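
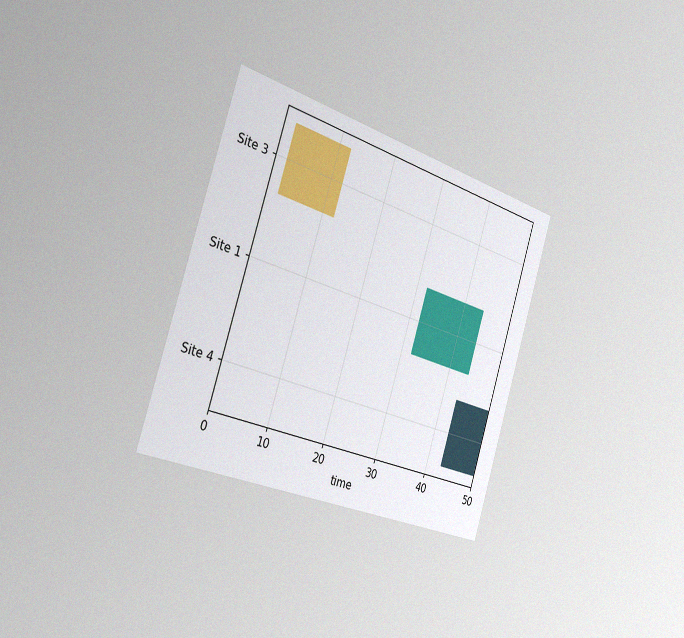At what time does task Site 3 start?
2

The chart is tilted about 18° clockwise and viewed slightly from the left, with some photo noise. The Site 3 bar begins at t=2.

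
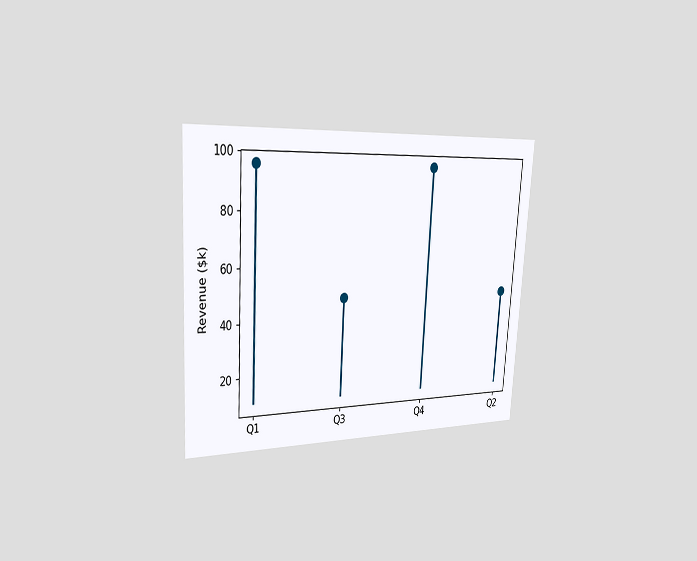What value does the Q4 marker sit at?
$96k

The chart is tilted about 3° clockwise and viewed slightly from the left. The Q4 marker sits at $96k.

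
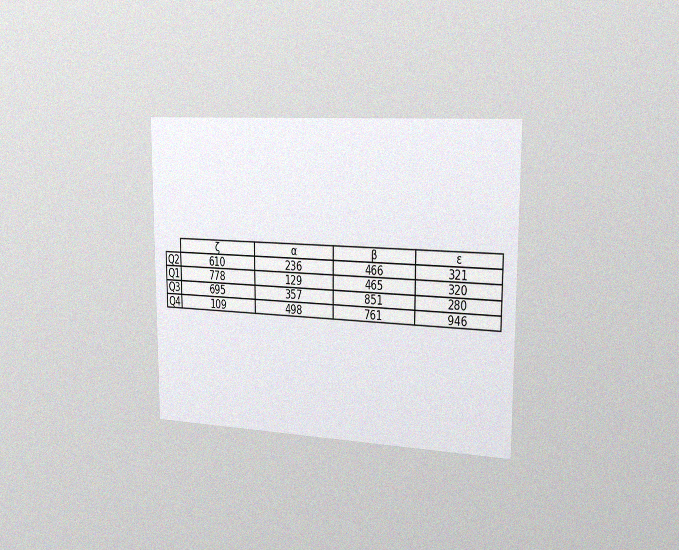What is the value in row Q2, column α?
236

The chart is viewed slightly from the right, with some photo noise. The (Q2, α) cell reads 236.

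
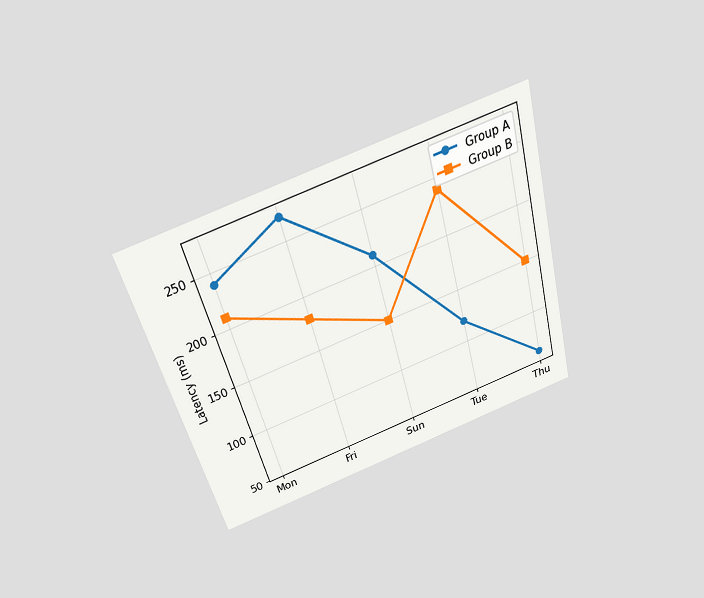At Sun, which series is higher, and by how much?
Group A, by 60ms

The chart is tilted about 15° counter-clockwise and viewed slightly from above. At Sun, Group A sits above the other line by 60ms.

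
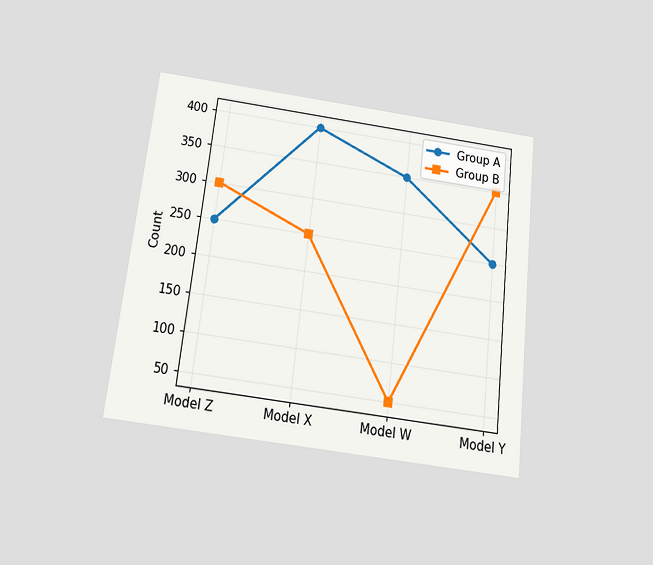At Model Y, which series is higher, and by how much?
Group B, by 100

The chart is tilted about 7° clockwise and viewed slightly from below. At Model Y, Group B sits above the other line by 100.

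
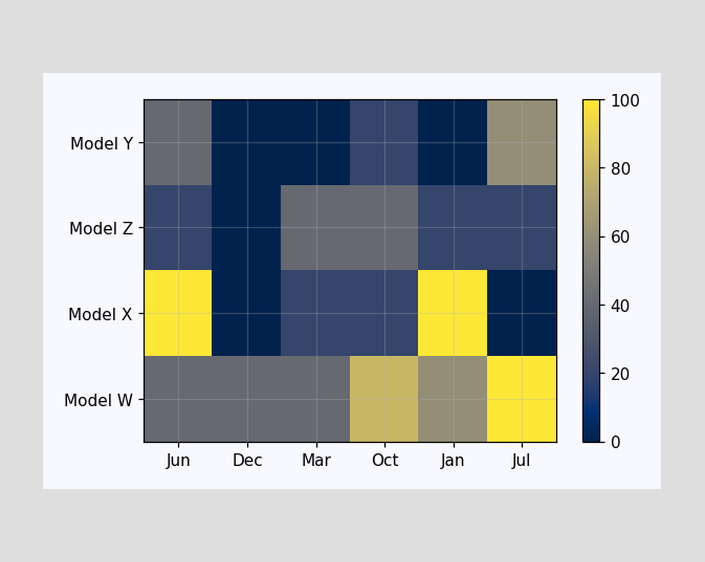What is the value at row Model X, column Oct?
Matching cell (Model X, Oct) against the colorbar gives 20.

20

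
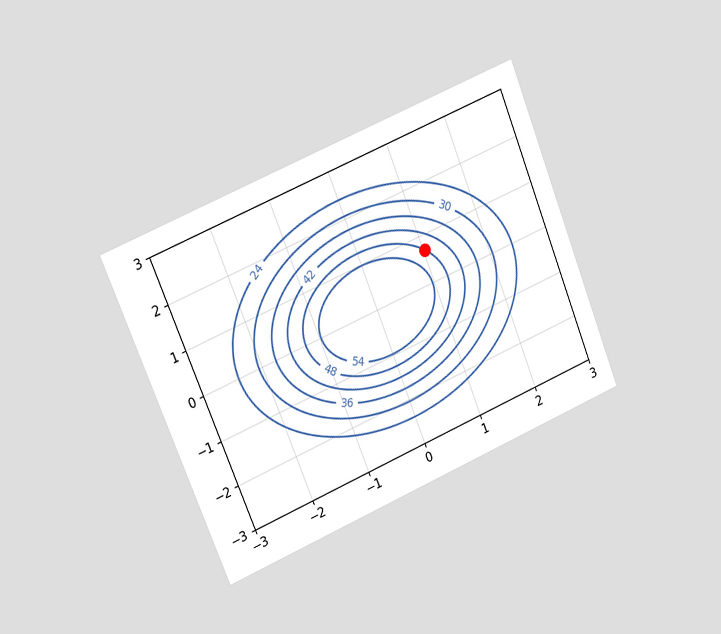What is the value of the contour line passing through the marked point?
The chart is tilted about 22° counter-clockwise and viewed slightly from the left. The marked point sits on the contour labelled 48.

48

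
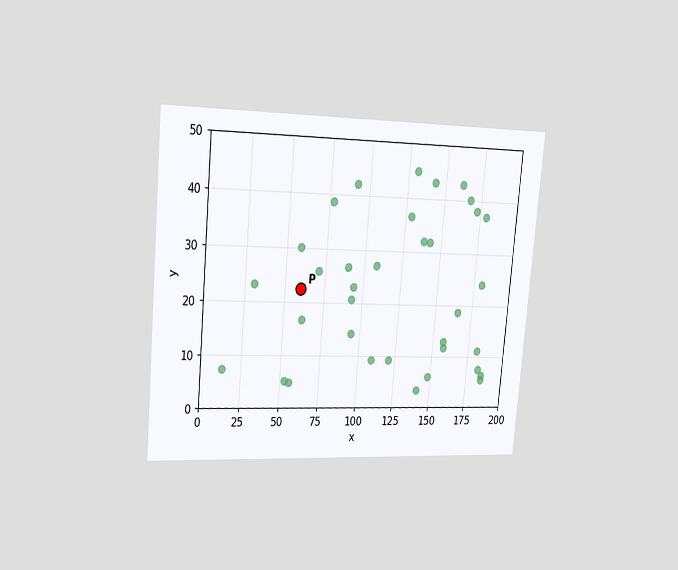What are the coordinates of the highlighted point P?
The chart is tilted about 5° clockwise and viewed slightly from the left. Following the gridlines from P to each axis, P sits at (60, 22.5).

(60, 22.5)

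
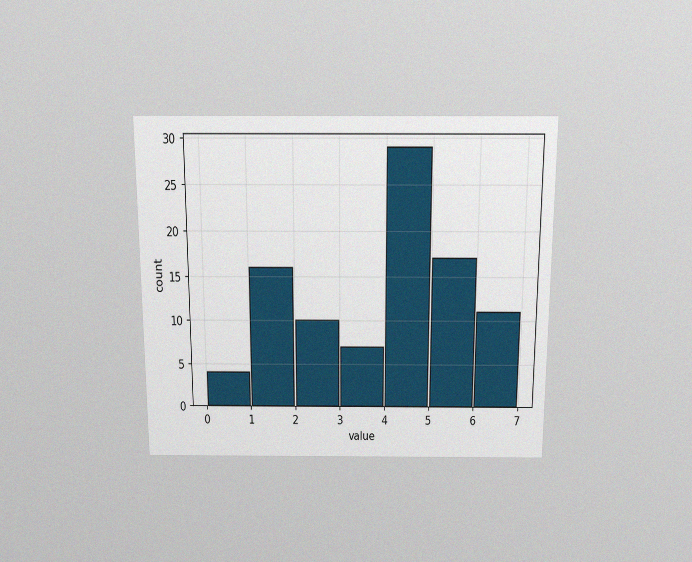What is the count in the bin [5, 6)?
17

The chart is viewed slightly from above, with some photo noise. The [5, 6) bin has height 17.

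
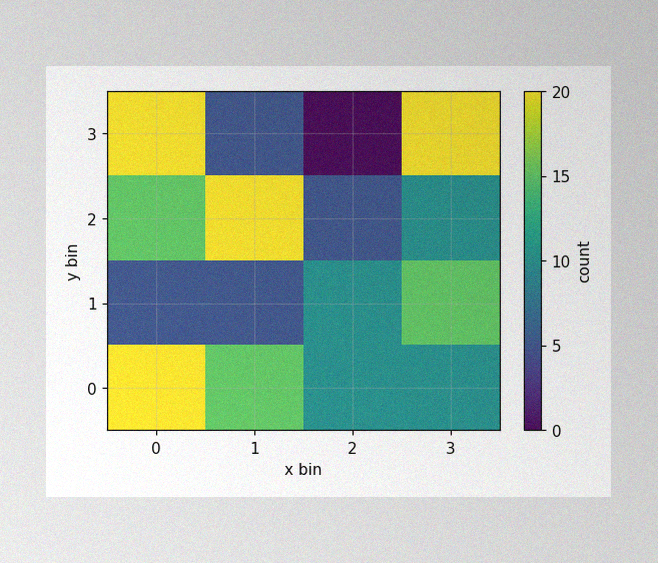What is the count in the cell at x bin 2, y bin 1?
The image has some photo noise and uneven lighting. Matching the cell (2, 1) against the colorbar gives 10.

10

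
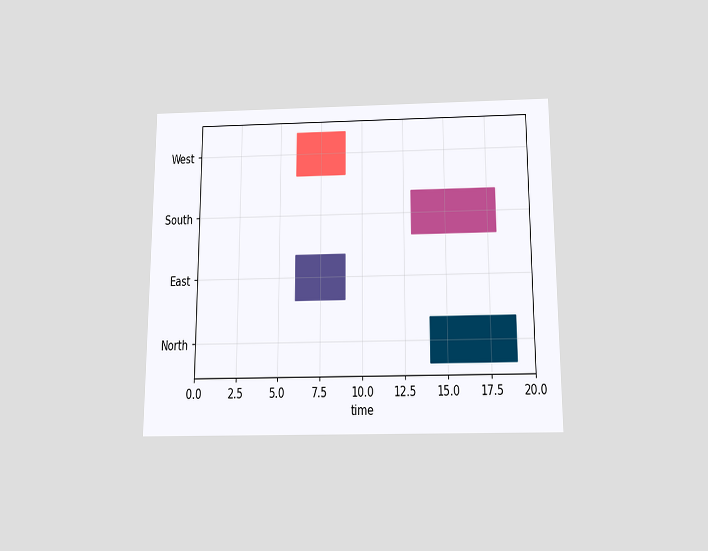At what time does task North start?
The chart is viewed slightly from below. The North bar begins at t=14.

14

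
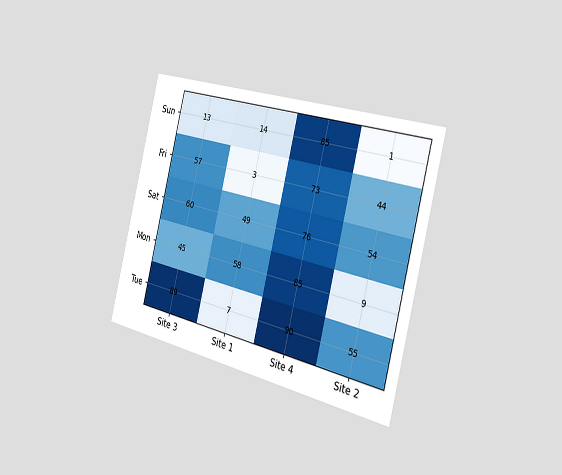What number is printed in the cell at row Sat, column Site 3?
The chart is tilted about 14° clockwise and viewed slightly from the right. The (Sat, Site 3) cell reads 60.

60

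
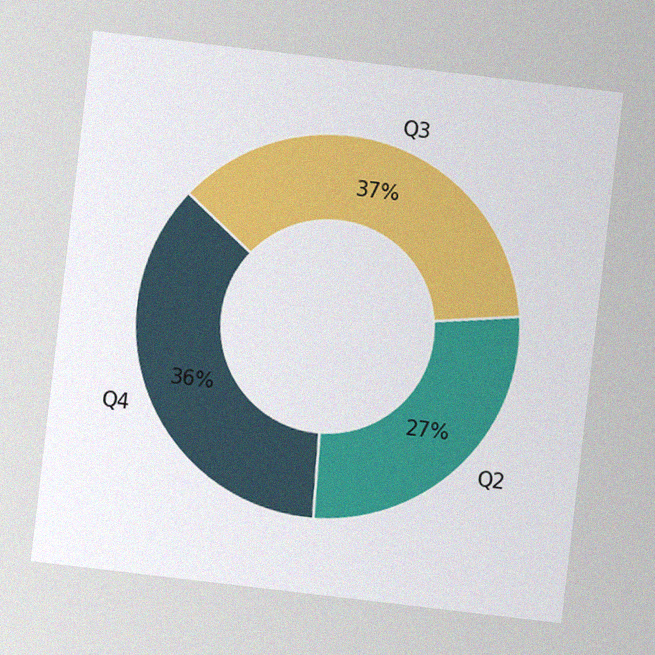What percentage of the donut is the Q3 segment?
The chart is tilted about 7° clockwise, with some photo noise. The Q3 segment takes up 37% of the ring.

37%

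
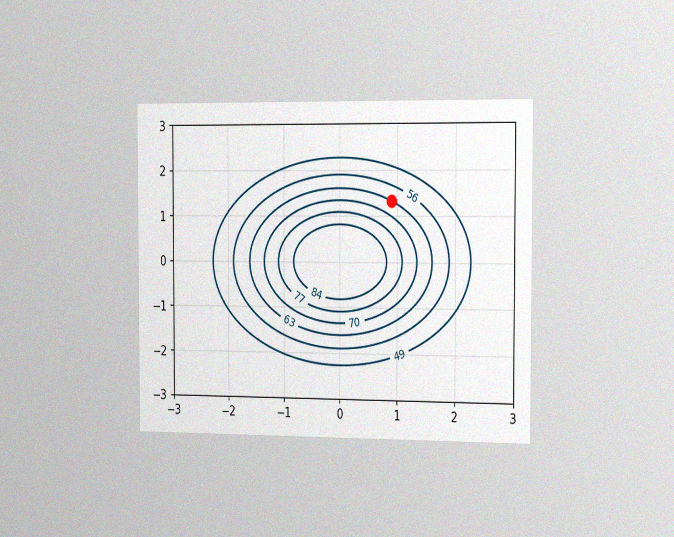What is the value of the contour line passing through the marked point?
63

The chart is viewed slightly from the right, with some photo noise. The marked point sits on the contour labelled 63.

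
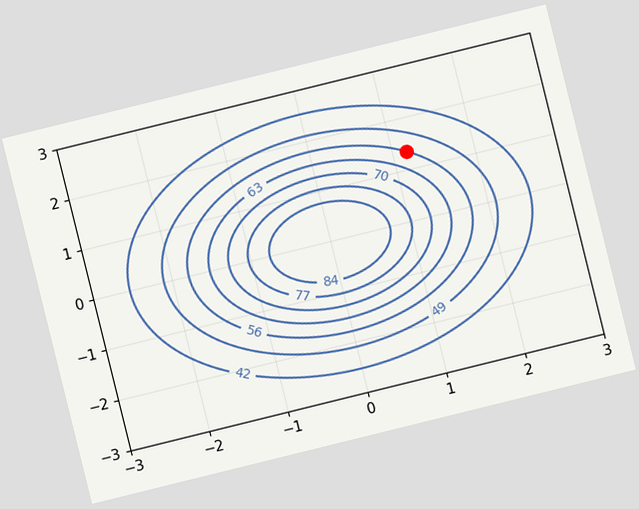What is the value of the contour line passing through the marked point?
The chart is tilted about 14° counter-clockwise. The marked point sits on the contour labelled 56.

56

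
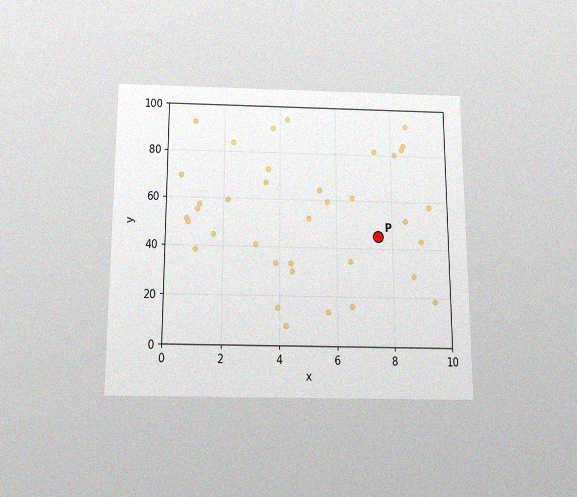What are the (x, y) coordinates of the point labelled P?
(7.5, 45)

The chart is viewed slightly from below, with some photo noise. Following the gridlines from P to each axis, P sits at (7.5, 45).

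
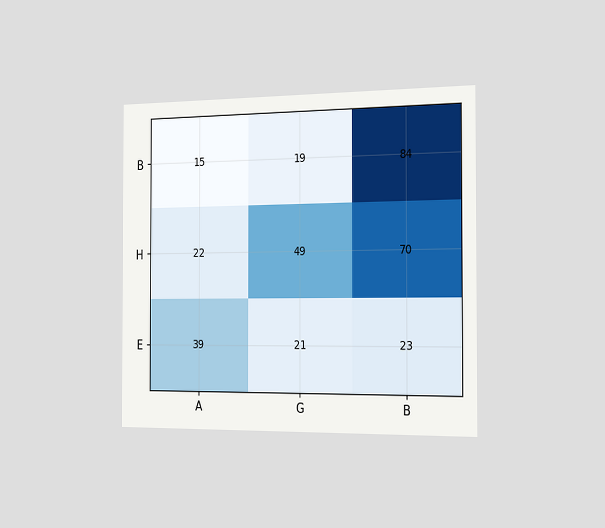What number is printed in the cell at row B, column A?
The chart is viewed slightly from the right. The (B, A) cell reads 15.

15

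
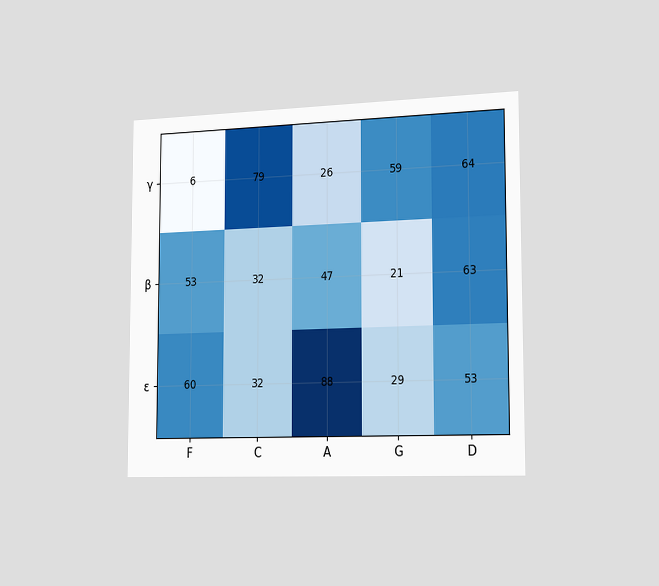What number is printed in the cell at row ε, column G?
29

The chart is viewed slightly from the right. The (ε, G) cell reads 29.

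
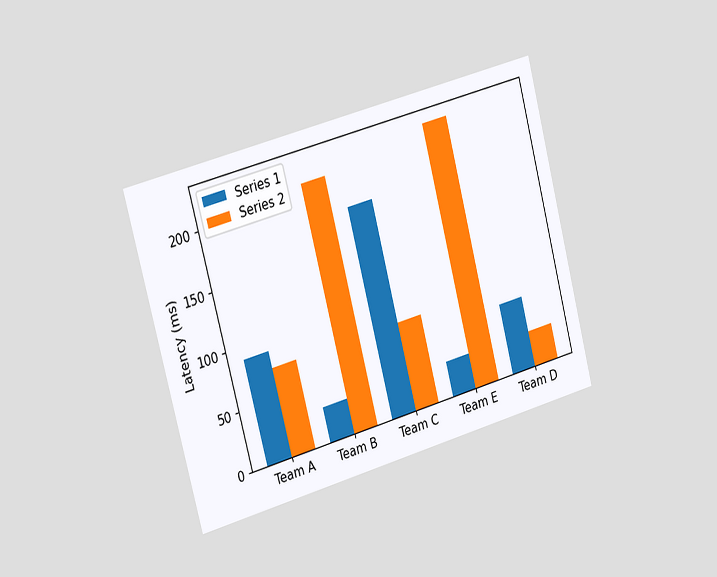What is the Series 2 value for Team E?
225ms

The chart is tilted about 15° counter-clockwise and viewed slightly from the left. The Series 2 bar at Team E reaches 225ms on the y-axis.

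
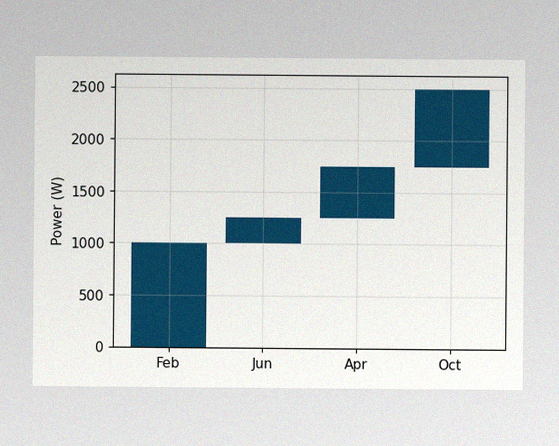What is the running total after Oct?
2500W

The image has some photo noise and uneven lighting. After Oct the running total reaches 2500W.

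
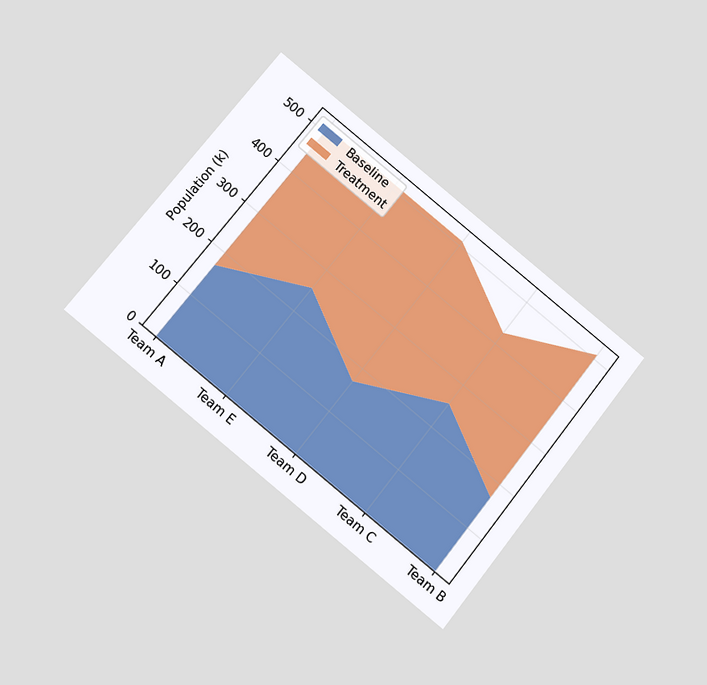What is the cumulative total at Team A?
The chart is tilted about 39° clockwise and viewed slightly from below. The stacked total at Team A reaches 510k.

510k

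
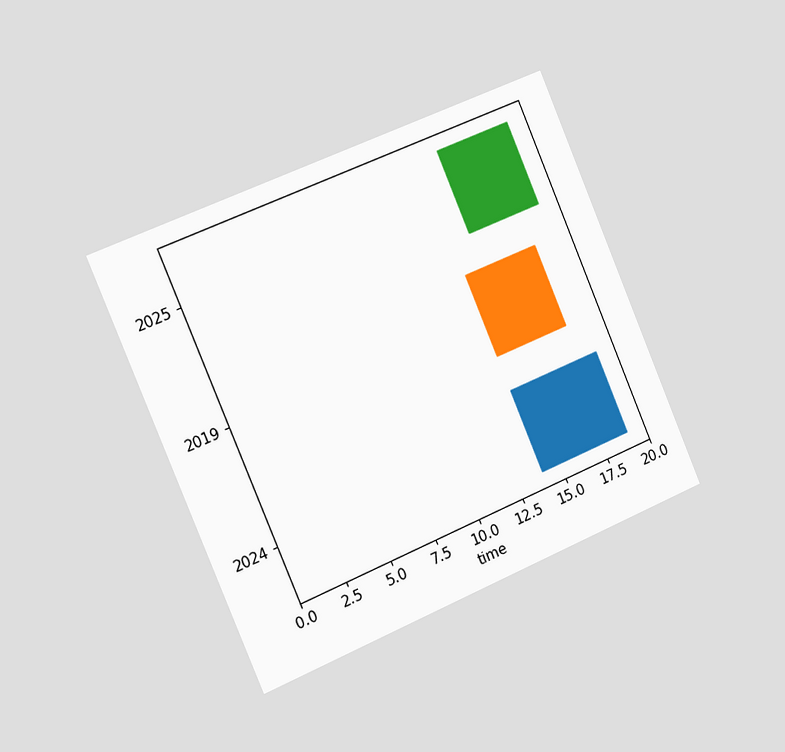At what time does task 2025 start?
The chart is tilted about 23° counter-clockwise and viewed slightly from the left. The 2025 bar begins at t=15.

15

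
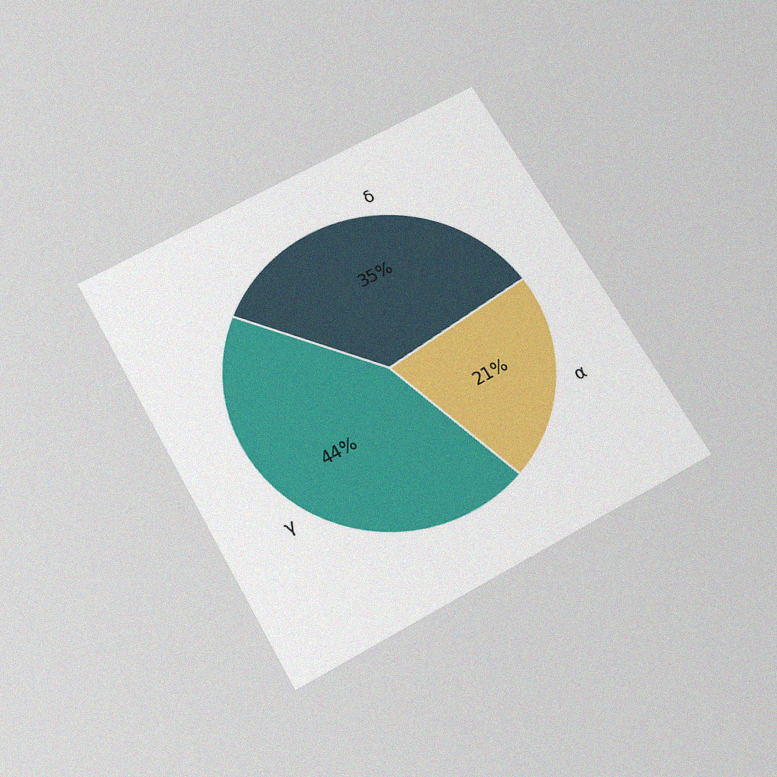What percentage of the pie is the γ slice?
The chart is tilted about 30° counter-clockwise and viewed slightly from below, with some photo noise. The γ slice takes up 44% of the pie.

44%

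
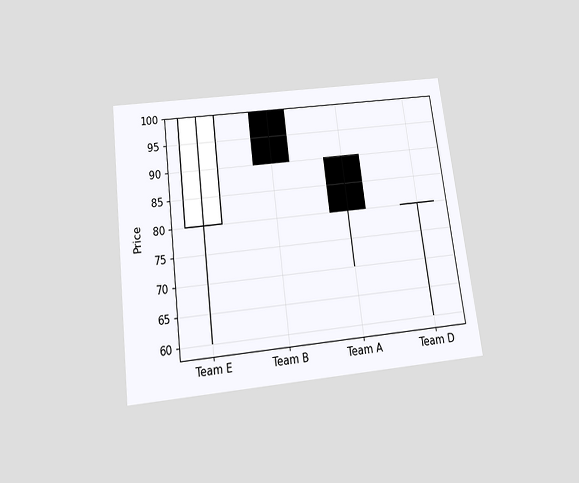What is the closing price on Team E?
The chart is tilted about 7° counter-clockwise and viewed slightly from below. The Team E candle closes at 100.

100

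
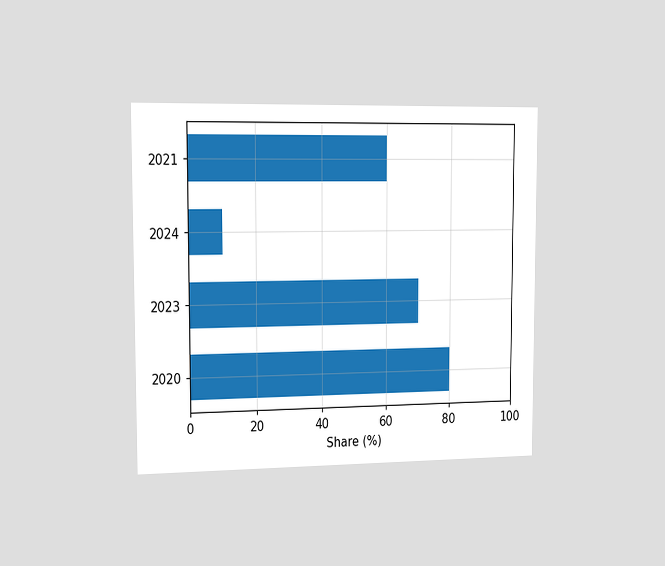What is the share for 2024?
10%

The chart is viewed slightly from the left. Reading along the chart's x-axis, the 2024 bar reaches 10%.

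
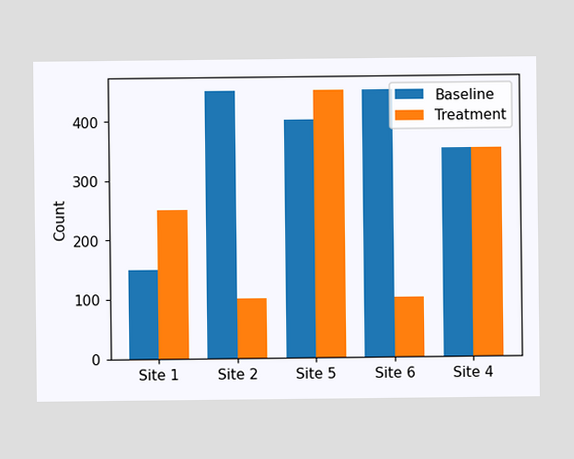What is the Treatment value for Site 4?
350

The Treatment bar at Site 4 reaches 350 on the y-axis.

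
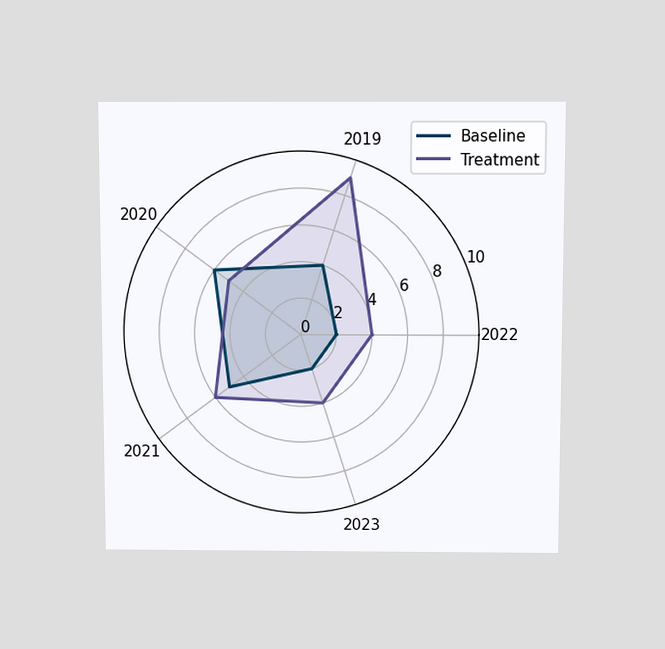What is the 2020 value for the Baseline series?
The chart is viewed slightly from above. On the 2020 axis, Baseline reaches 6.

6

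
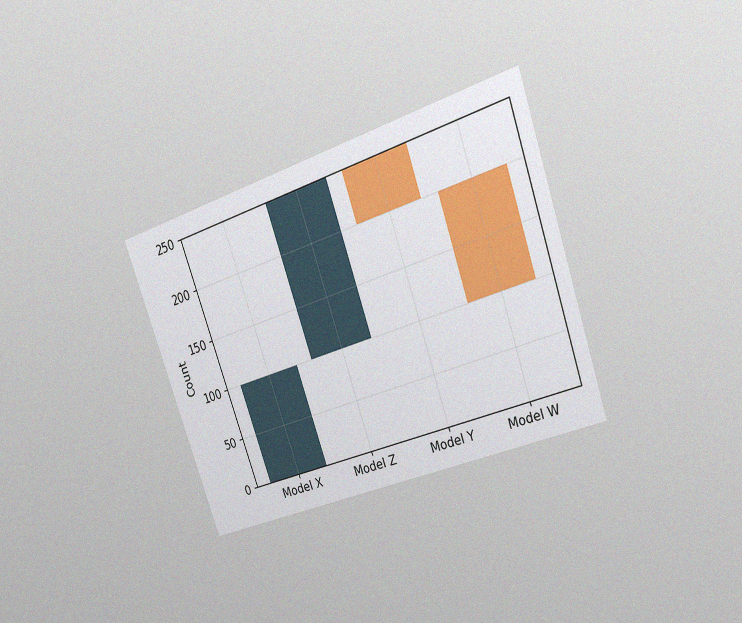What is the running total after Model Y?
The chart is tilted about 19° counter-clockwise and viewed at a slight angle, with some photo noise. After Model Y the running total reaches 200.

200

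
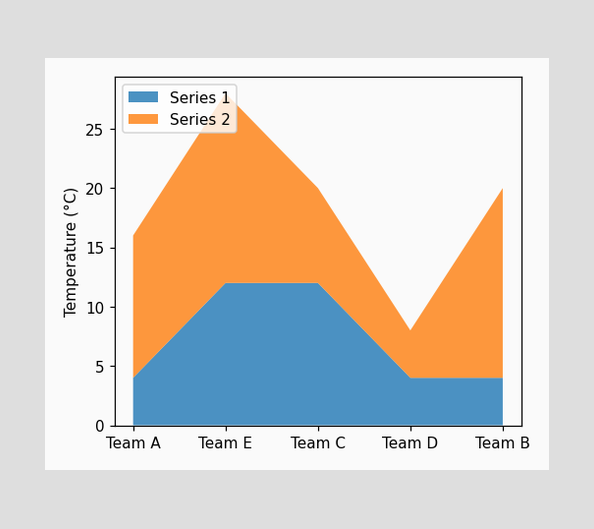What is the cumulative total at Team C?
The stacked total at Team C reaches 20°C.

20°C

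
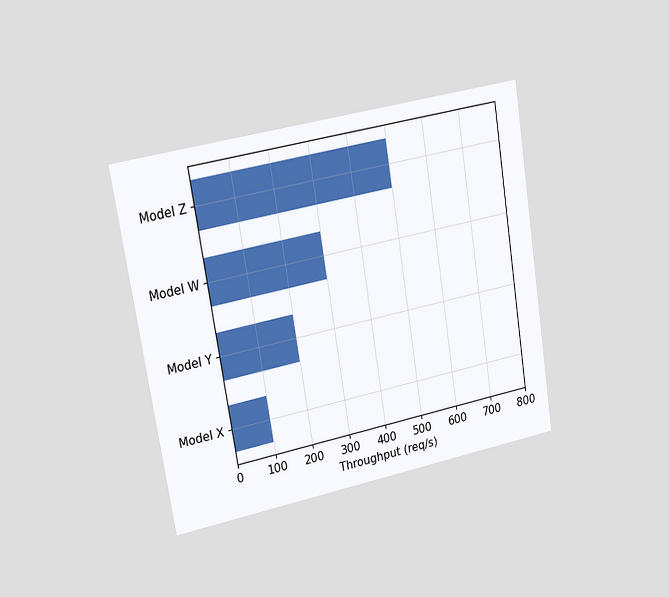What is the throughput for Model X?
The chart is tilted about 9° counter-clockwise and viewed slightly from the left. Reading along the chart's x-axis, the Model X bar reaches 100req/s.

100req/s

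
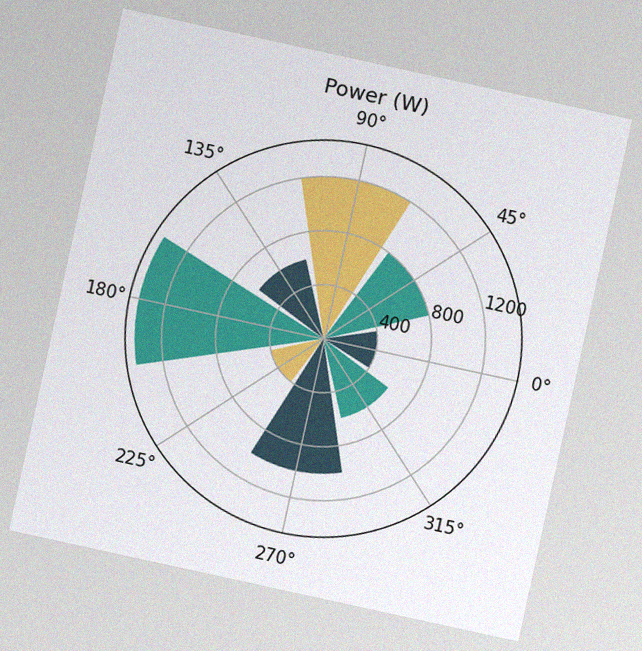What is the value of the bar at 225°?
400W

The chart is tilted about 12° clockwise, with some photo noise. The bar at 225° reaches 400W on the radial axis.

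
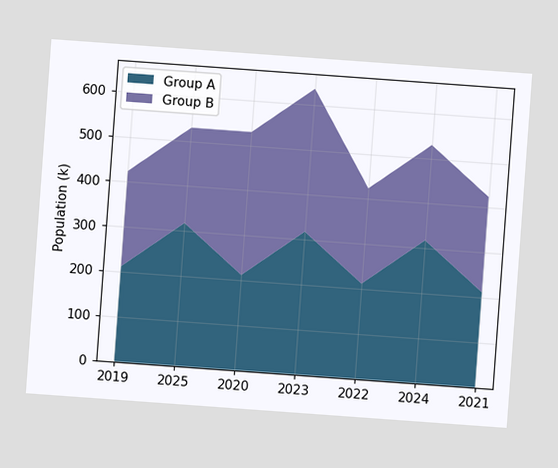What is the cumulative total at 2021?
424k

The chart is tilted about 4° clockwise. The stacked total at 2021 reaches 424k.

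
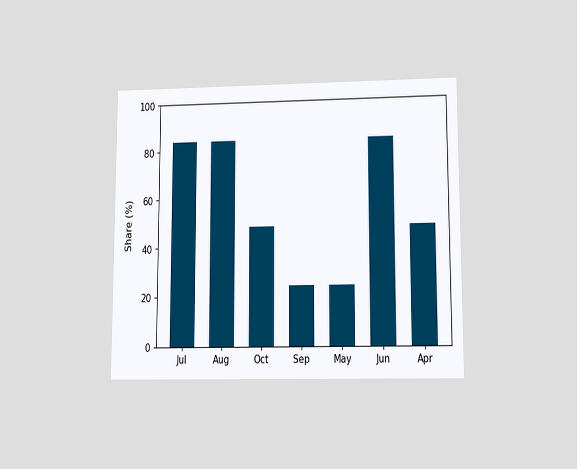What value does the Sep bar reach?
24%

The chart is viewed at a slight angle. Reading along the chart's y-axis, the Sep bar reaches 24%.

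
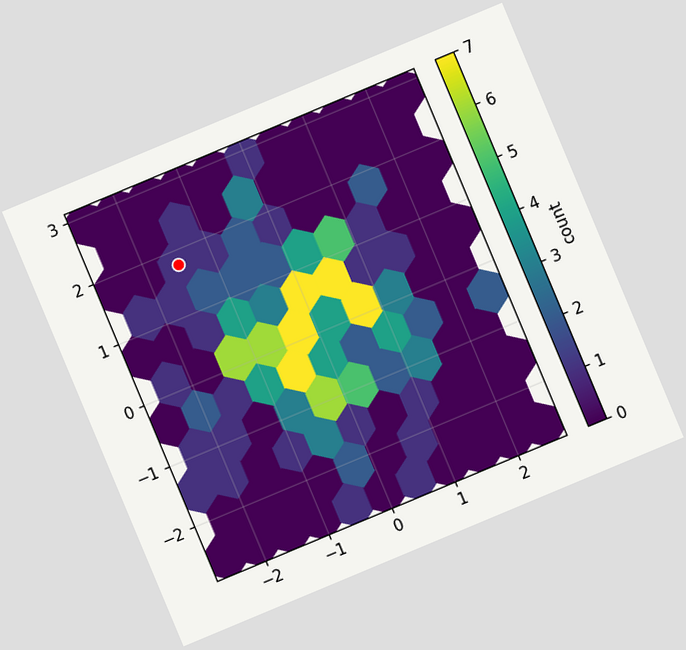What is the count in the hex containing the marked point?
The chart is tilted about 23° counter-clockwise. The marked hex reads 1 on the colorbar.

1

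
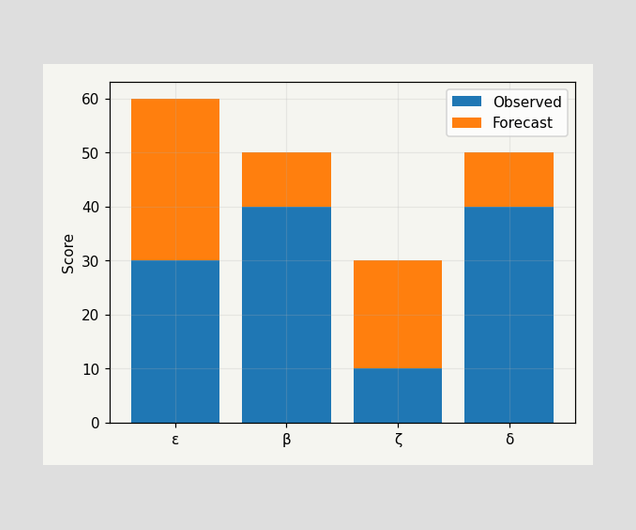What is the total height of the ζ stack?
The ζ stack's top reaches 30 on the y-axis.

30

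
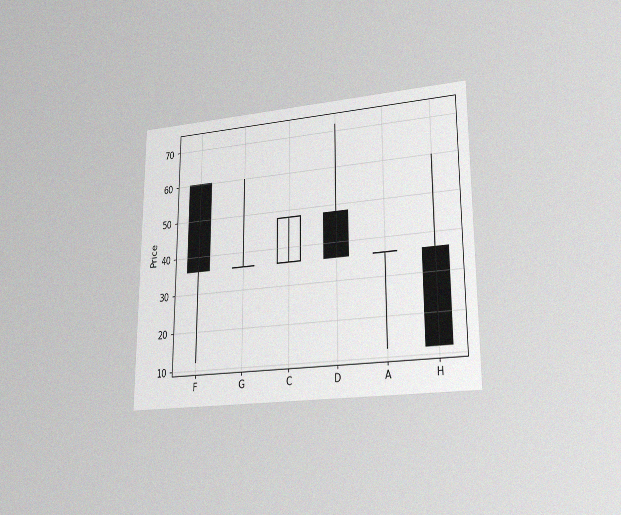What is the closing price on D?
The chart is viewed at a slight angle, with some photo noise. The D candle closes at 36.

36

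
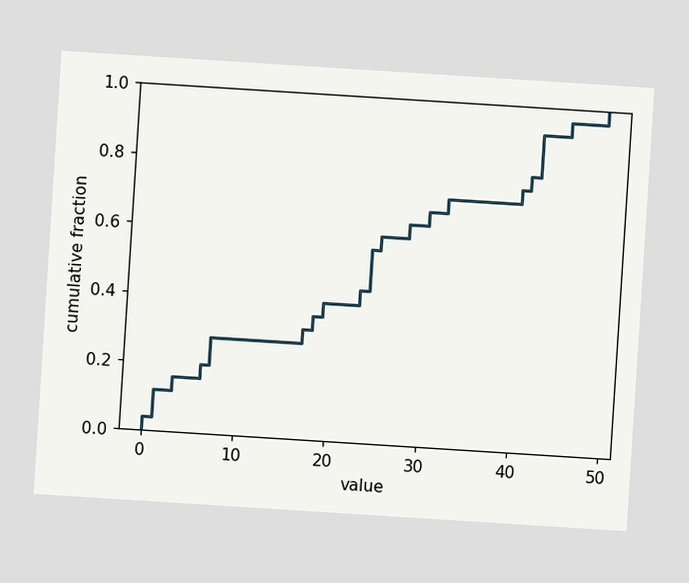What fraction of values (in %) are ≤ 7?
The chart is tilted about 4° clockwise. At x=7 the ECDF step is at 28%.

28%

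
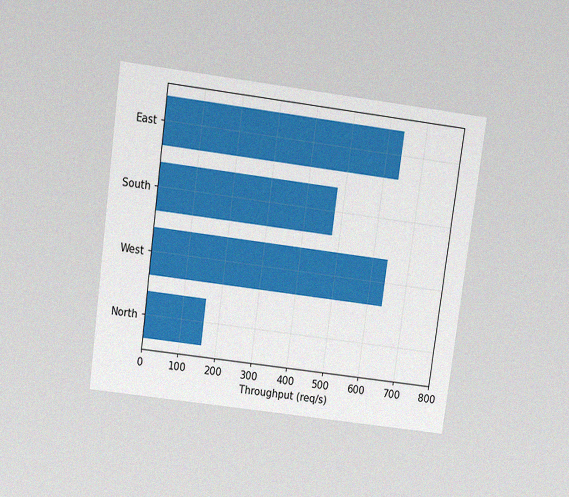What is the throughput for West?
The chart is tilted about 8° clockwise and viewed slightly from above, with some photo noise. Reading along the chart's x-axis, the West bar reaches 640req/s.

640req/s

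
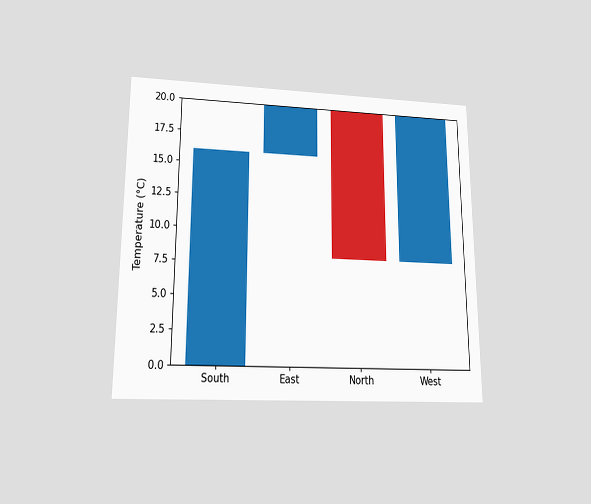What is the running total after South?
The chart is viewed slightly from below. After South the running total reaches 16°C.

16°C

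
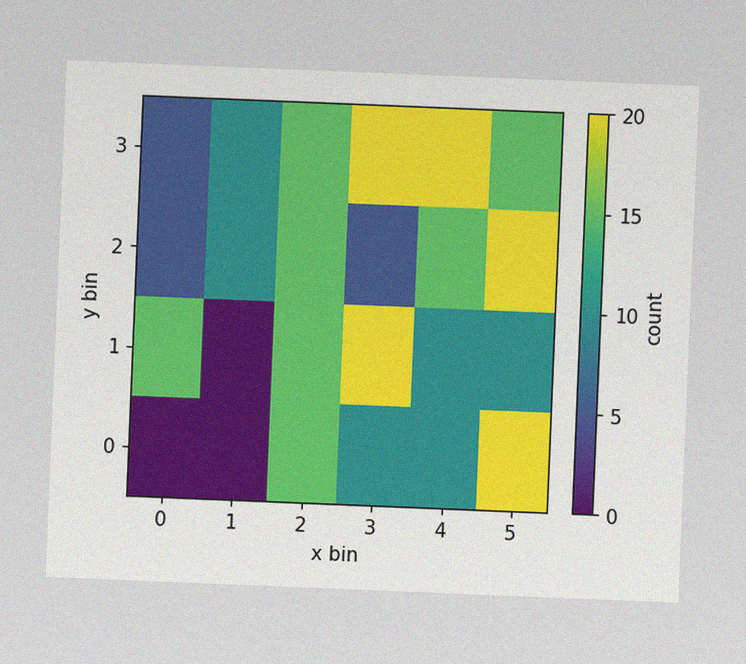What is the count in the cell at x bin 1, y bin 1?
0

The chart is tilted about 2° clockwise, with some photo noise. Matching the cell (1, 1) against the colorbar gives 0.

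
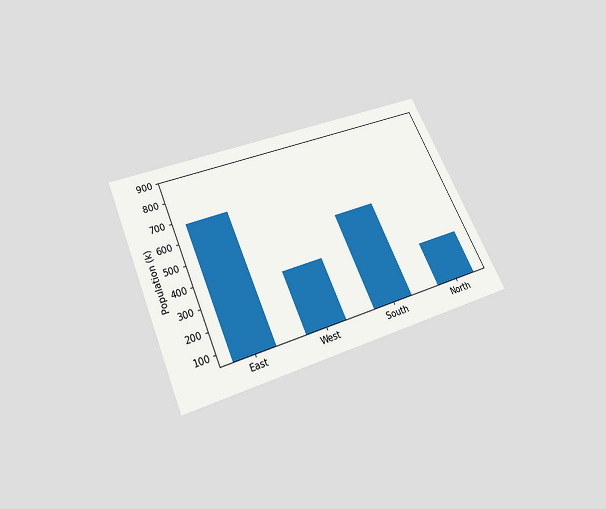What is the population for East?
The chart is tilted about 24° counter-clockwise and viewed slightly from below. Reading along the chart's y-axis, the East bar reaches 680k.

680k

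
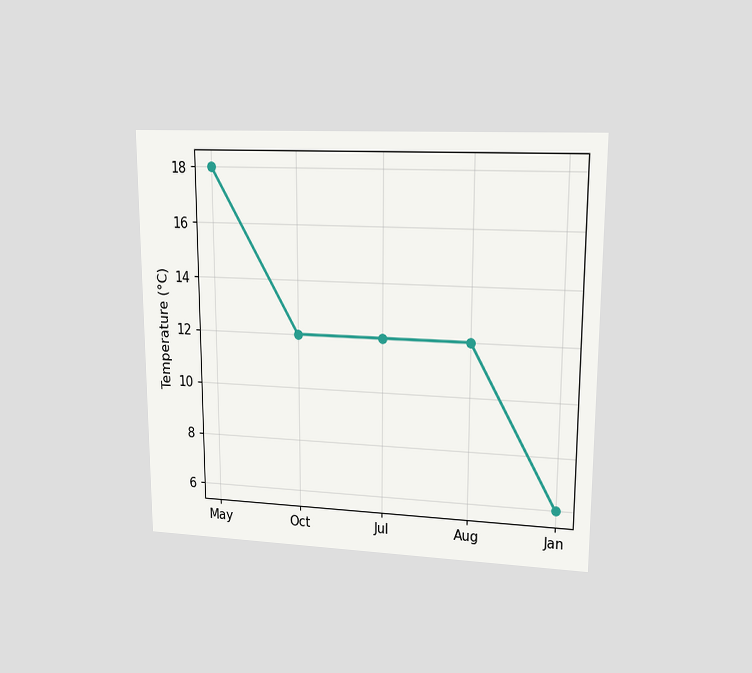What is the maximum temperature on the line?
The chart is viewed at a slight angle. The highest point is at May, and reading across to the y-axis gives 18°C.

18°C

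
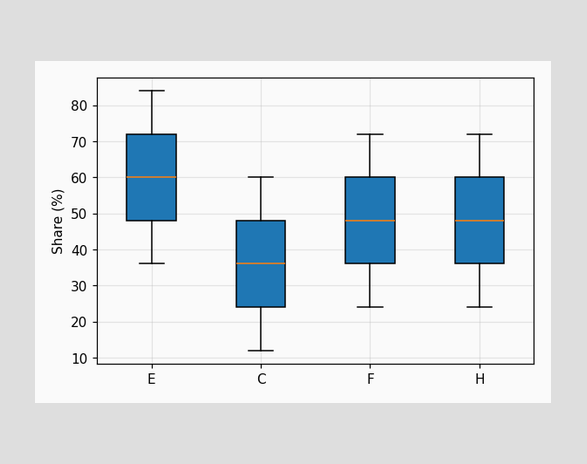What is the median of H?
48%

The median line in the H box sits at 48%.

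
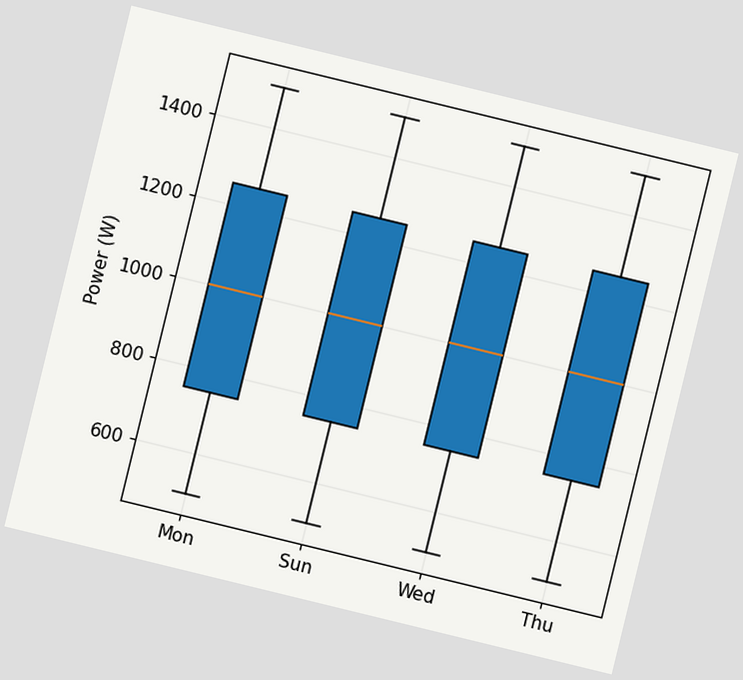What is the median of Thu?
The chart is tilted about 14° clockwise. The median line in the Thu box sits at 1000W.

1000W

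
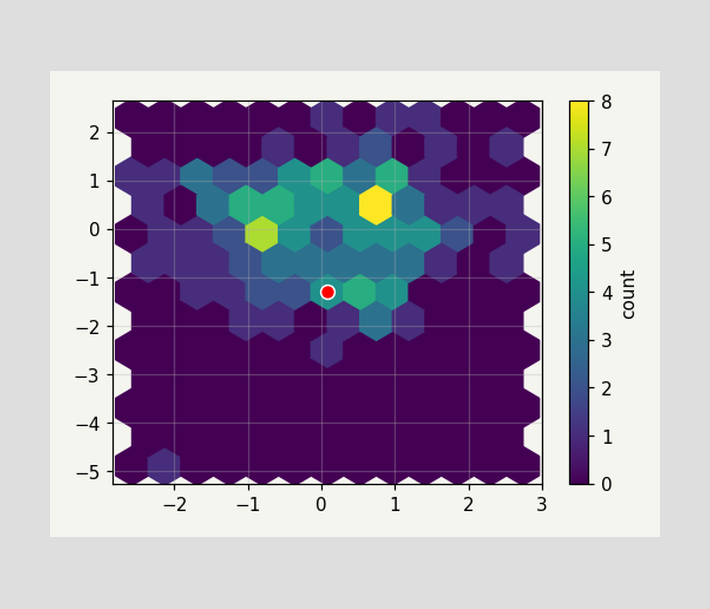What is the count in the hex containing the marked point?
4

The marked hex reads 4 on the colorbar.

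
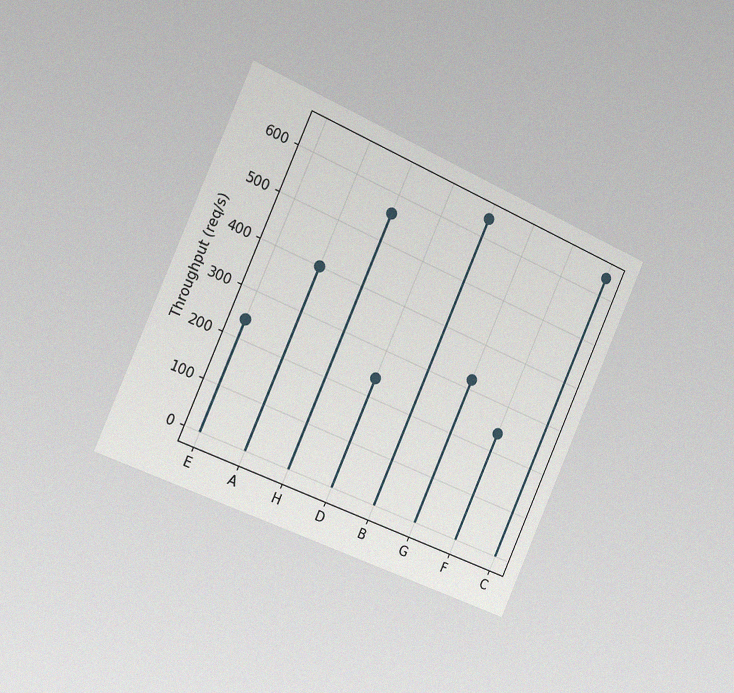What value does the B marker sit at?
640req/s

The chart is tilted about 24° clockwise and viewed slightly from the left, with some photo noise. The B marker sits at 640req/s.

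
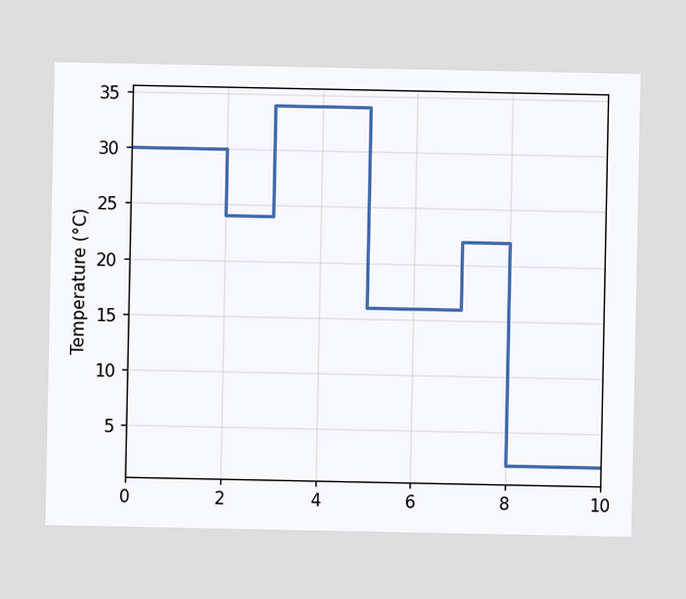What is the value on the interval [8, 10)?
2°C

On [8, 10) the step sits at 2°C.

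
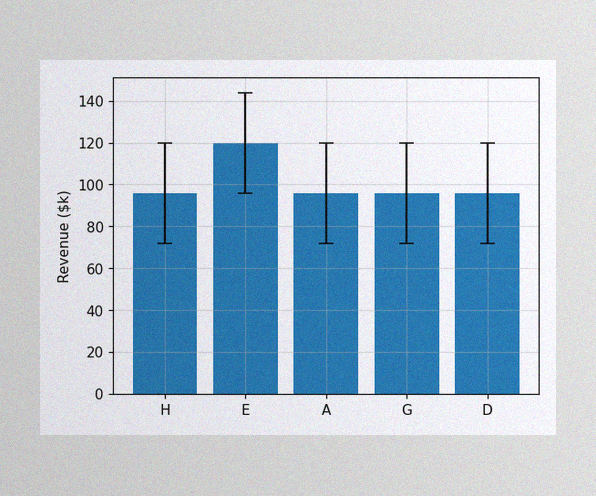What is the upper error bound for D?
$120k

The image has some photo noise and uneven lighting. The D bar's upper whisker reaches $120k.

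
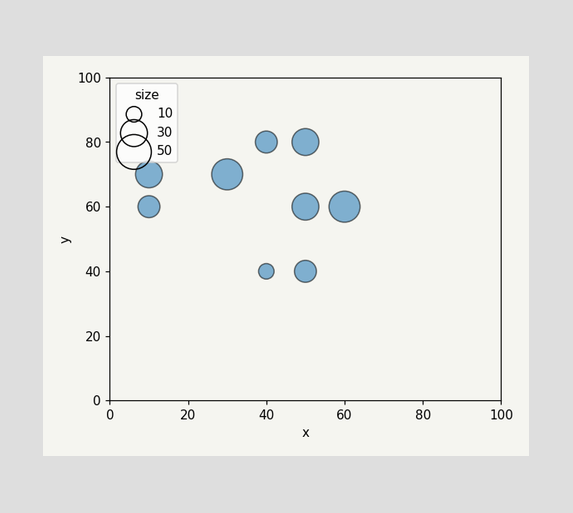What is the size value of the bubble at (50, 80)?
Matching the bubble at (50, 80) against the size legend gives 30.

30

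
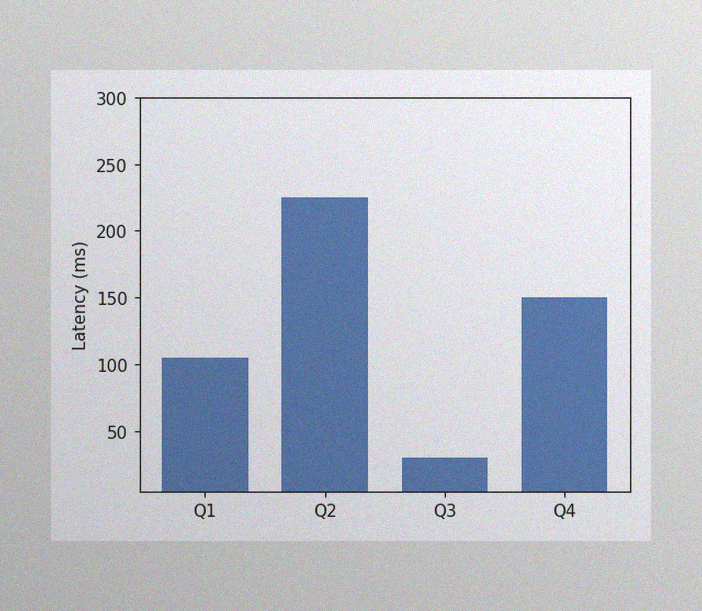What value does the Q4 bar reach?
150ms

The image has some photo noise and uneven lighting. Reading along the chart's y-axis, the Q4 bar reaches 150ms.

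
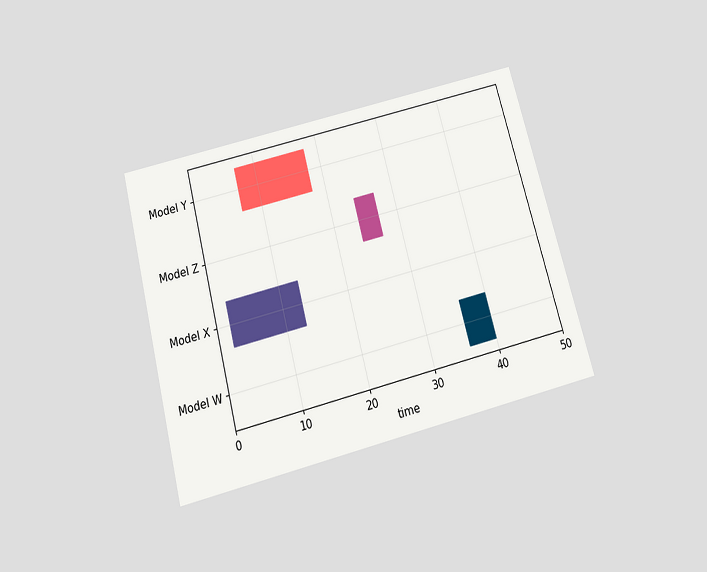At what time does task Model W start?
36

The chart is tilted about 15° counter-clockwise and viewed slightly from below. The Model W bar begins at t=36.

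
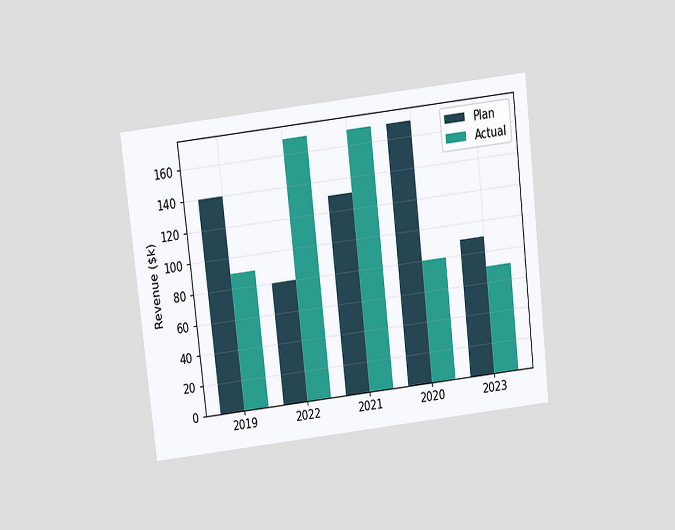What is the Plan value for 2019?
$140k

The chart is tilted about 7° counter-clockwise and viewed slightly from above. The Plan bar at 2019 reaches $140k on the y-axis.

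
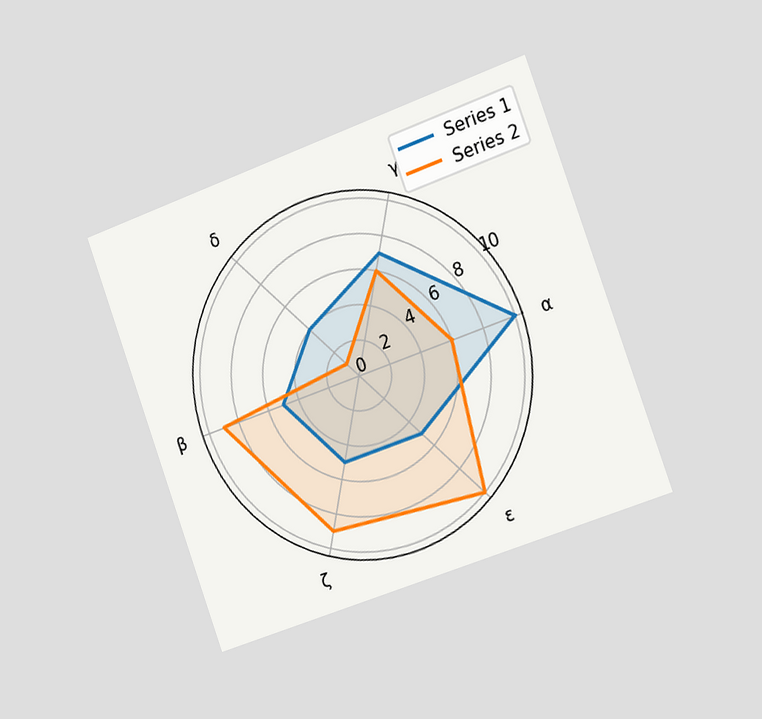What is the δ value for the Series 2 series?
The chart is tilted about 20° counter-clockwise and viewed slightly from the right. On the δ axis, Series 2 reaches 1.

1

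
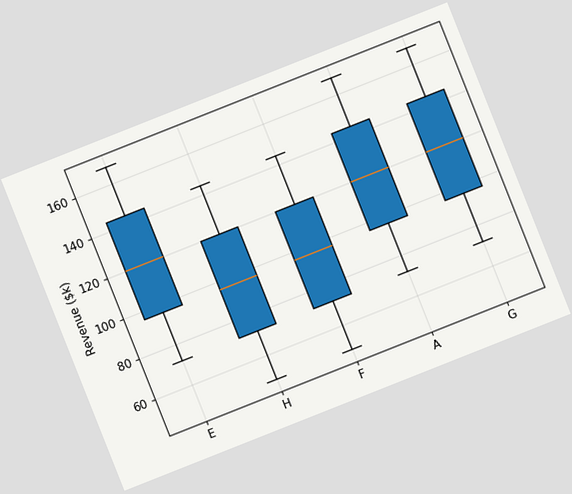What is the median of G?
The chart is tilted about 22° counter-clockwise. The median line in the G box sits at $120k.

$120k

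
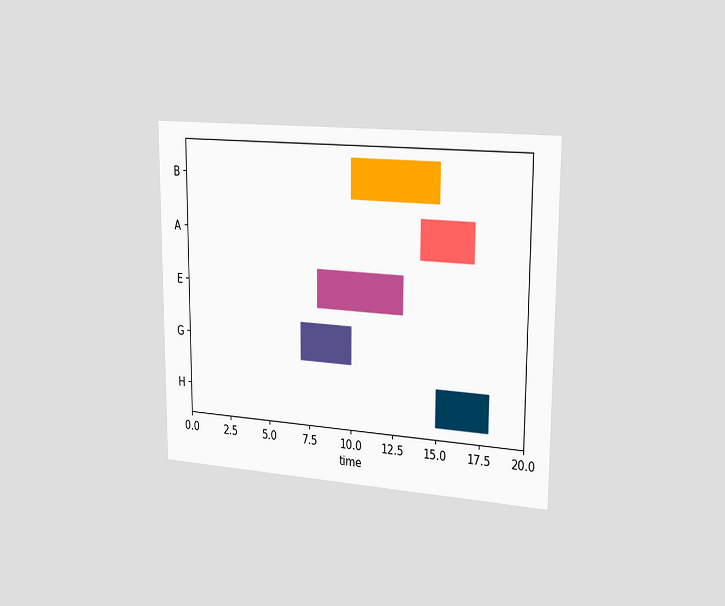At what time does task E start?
8

The chart is viewed slightly from the right. The E bar begins at t=8.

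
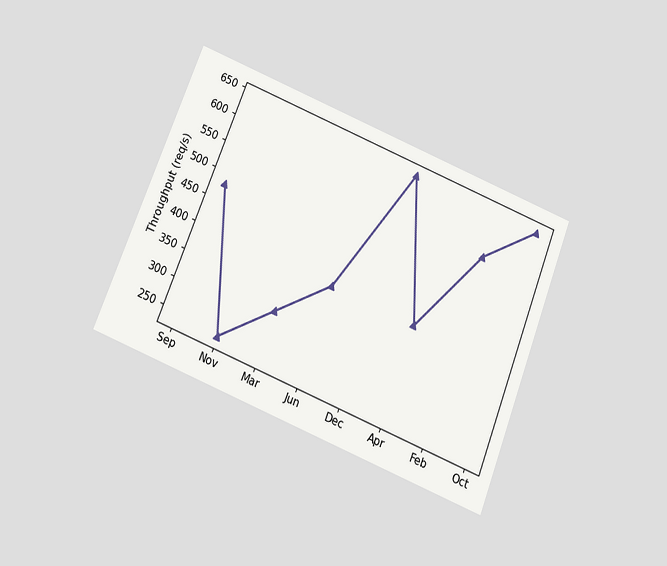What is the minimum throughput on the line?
240req/s

The chart is tilted about 22° clockwise and viewed slightly from below. The lowest point is at Nov, and reading across to the y-axis gives 240req/s.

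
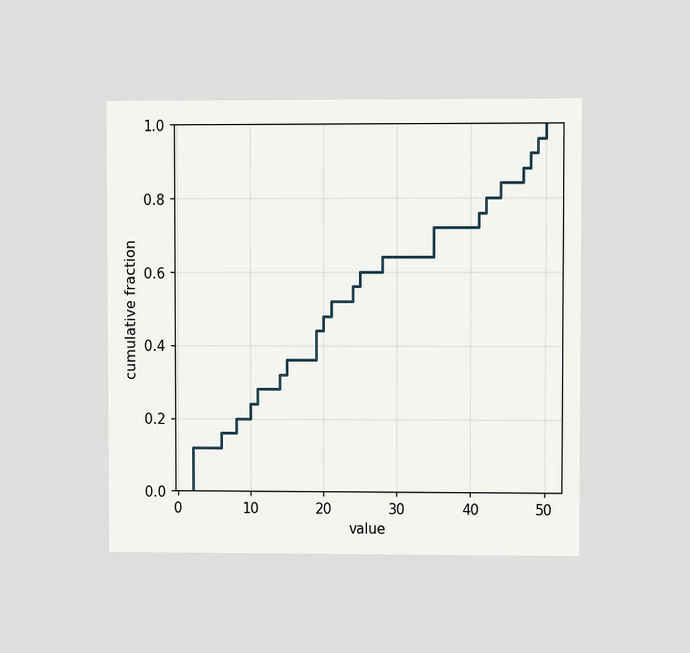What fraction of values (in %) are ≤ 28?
The chart is viewed at a slight angle. At x=28 the ECDF step is at 64%.

64%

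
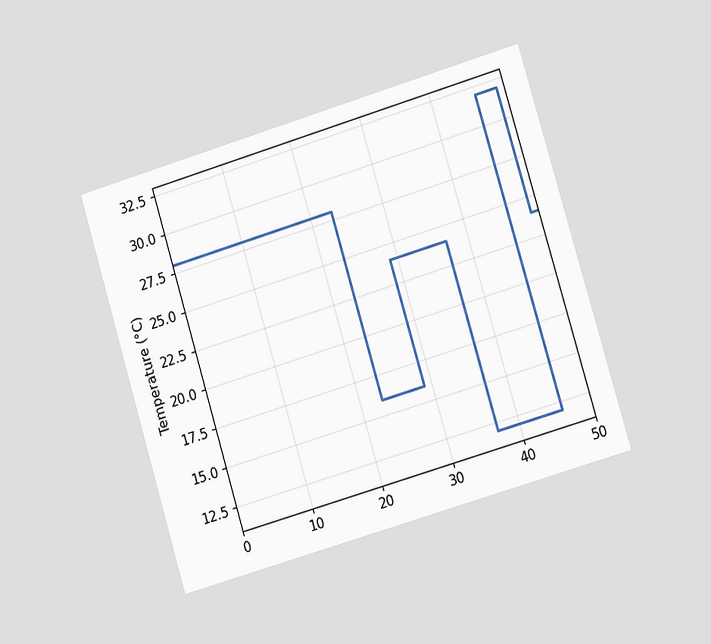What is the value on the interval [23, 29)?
16°C

The chart is tilted about 17° counter-clockwise and viewed slightly from the right. On [23, 29) the step sits at 16°C.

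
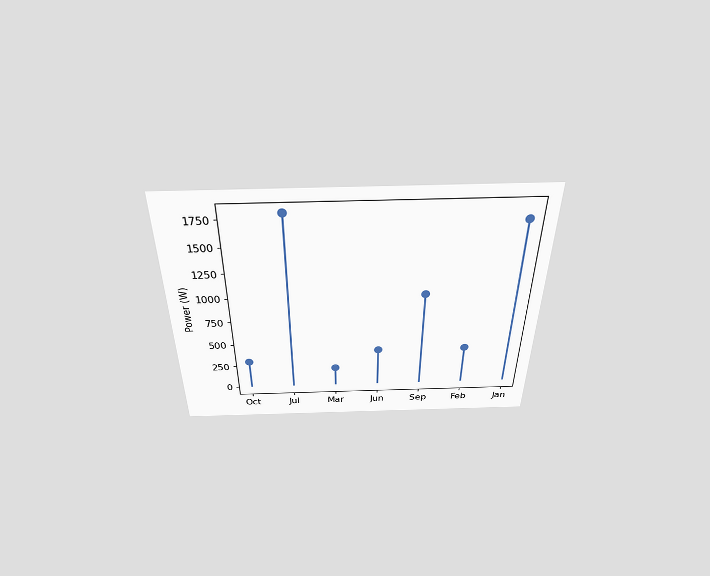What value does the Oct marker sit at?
The chart is viewed slightly from above. The Oct marker sits at 300W.

300W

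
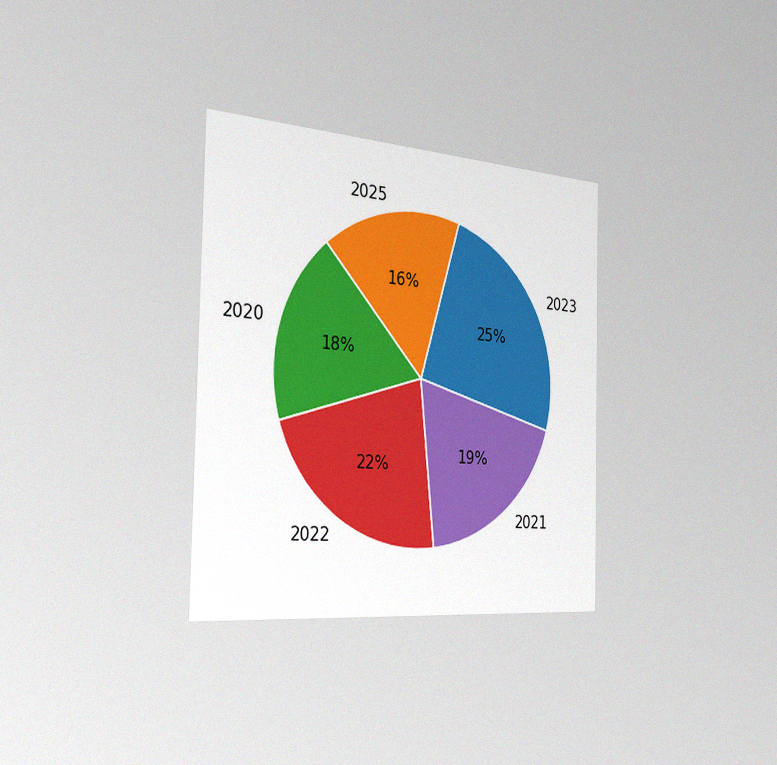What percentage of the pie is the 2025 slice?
The chart is viewed slightly from the left, with some photo noise. The 2025 slice takes up 16% of the pie.

16%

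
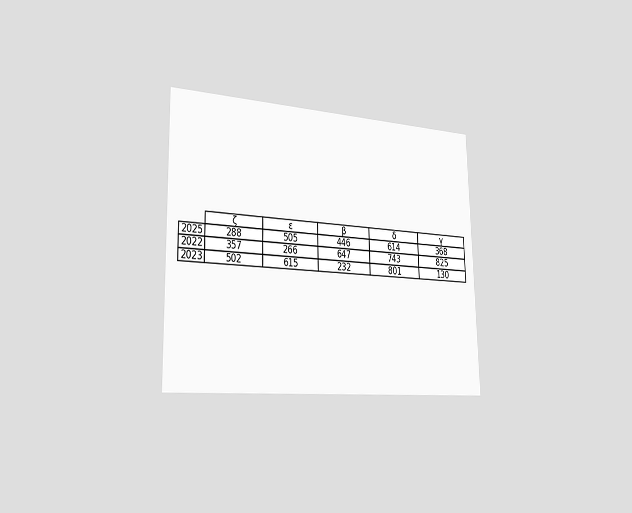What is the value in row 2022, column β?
647

The chart is viewed slightly from the left. The (2022, β) cell reads 647.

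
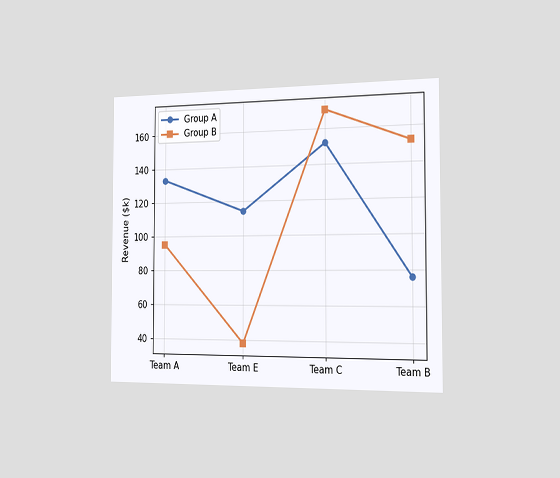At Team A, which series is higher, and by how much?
Group A, by $38k

The chart is viewed slightly from the right. At Team A, Group A sits above the other line by $38k.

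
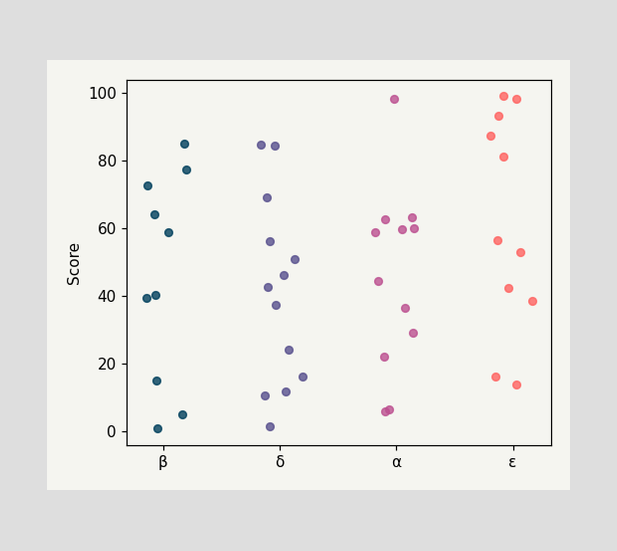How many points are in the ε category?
Counting the markers in the ε column gives 11.

11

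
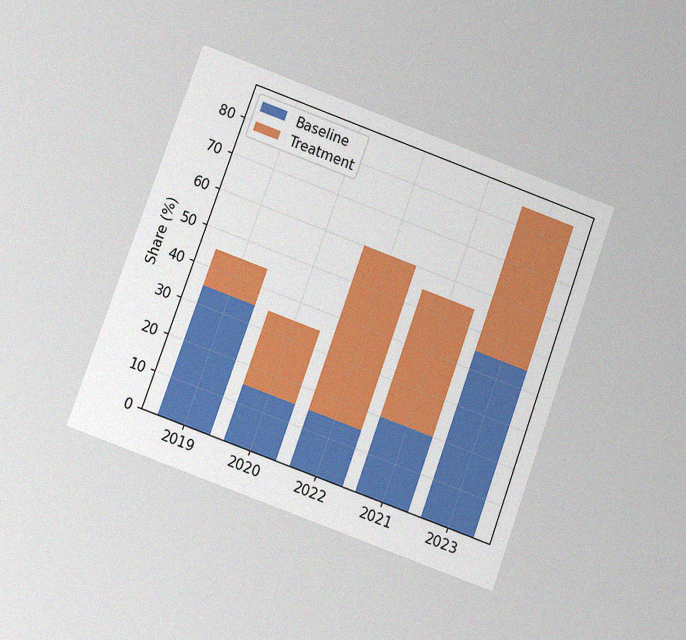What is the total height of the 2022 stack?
60%

The chart is tilted about 20° clockwise and viewed slightly from below, with some photo noise. The 2022 stack's top reaches 60% on the y-axis.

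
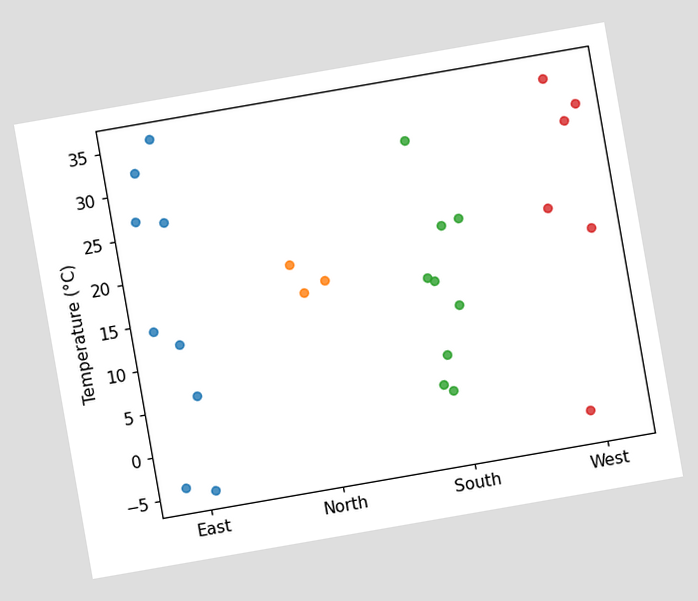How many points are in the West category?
The chart is tilted about 10° counter-clockwise. Counting the markers in the West column gives 6.

6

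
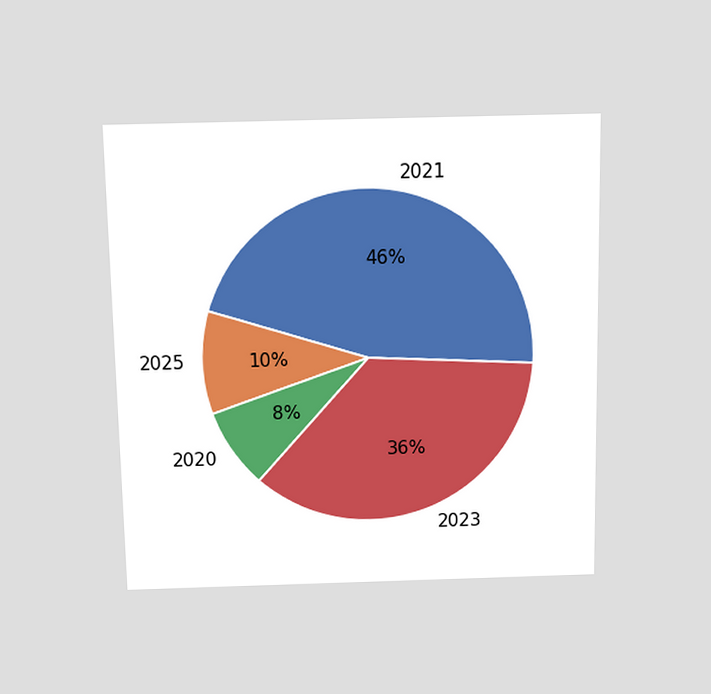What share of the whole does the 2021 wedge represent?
The chart is viewed slightly from above. The 2021 slice takes up 46% of the pie.

46%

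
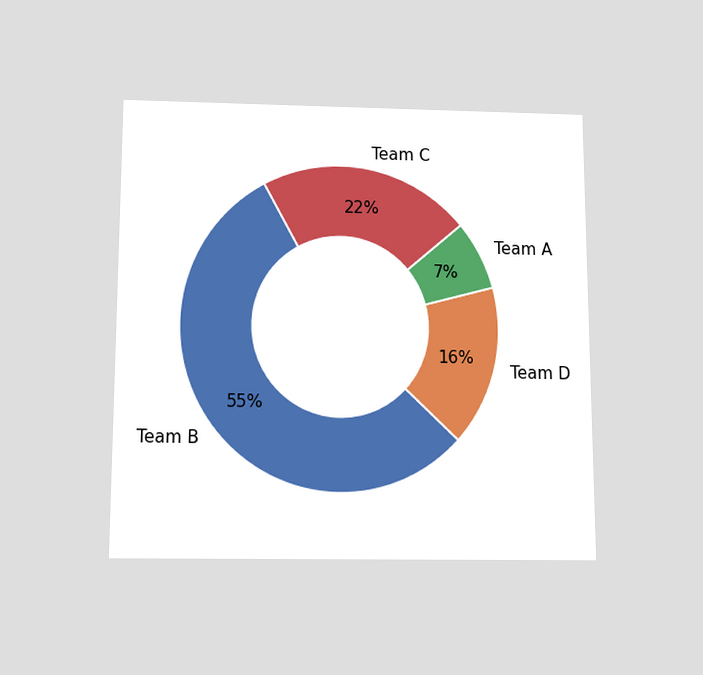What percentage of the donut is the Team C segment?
22%

The chart is viewed slightly from below. The Team C segment takes up 22% of the ring.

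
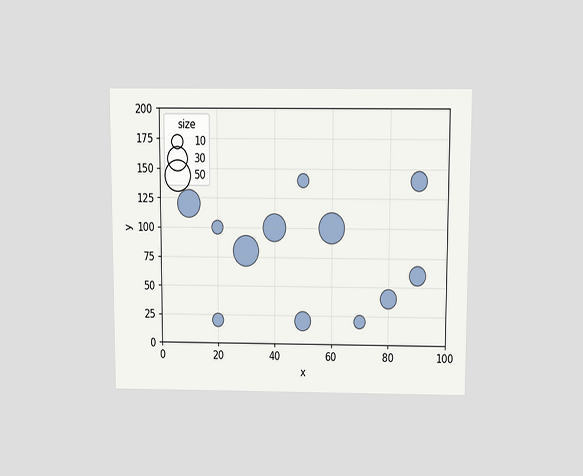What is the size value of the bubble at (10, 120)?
The chart is viewed slightly from above. Matching the bubble at (10, 120) against the size legend gives 40.

40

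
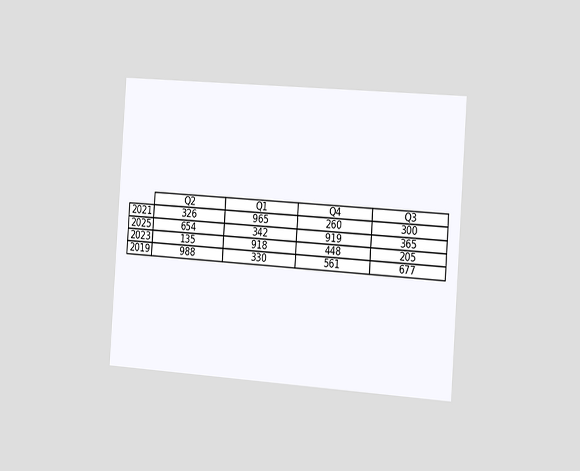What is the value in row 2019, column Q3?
677

The chart is tilted about 4° clockwise and viewed slightly from the right. The (2019, Q3) cell reads 677.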